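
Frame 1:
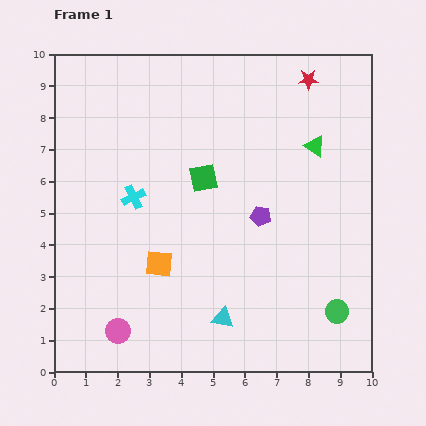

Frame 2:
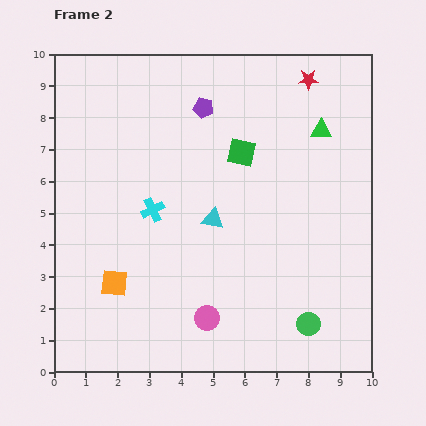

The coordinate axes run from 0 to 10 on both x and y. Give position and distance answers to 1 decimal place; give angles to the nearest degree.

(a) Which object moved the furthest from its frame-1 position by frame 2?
the purple pentagon

(moved 3.8; next 3.1)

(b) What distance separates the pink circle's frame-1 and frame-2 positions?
2.8

The pink circle moved from (2.0, 1.3) to (4.8, 1.7), a distance of √(2.8² + 0.4²) ≈ 2.8.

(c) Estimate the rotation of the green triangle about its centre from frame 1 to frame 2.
30° counter-clockwise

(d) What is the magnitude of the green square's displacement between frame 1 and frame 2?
1.4

The green square moved from (4.7, 6.1) to (5.9, 6.9), a distance of √(1.2² + 0.8²) ≈ 1.4.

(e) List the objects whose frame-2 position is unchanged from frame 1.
the red star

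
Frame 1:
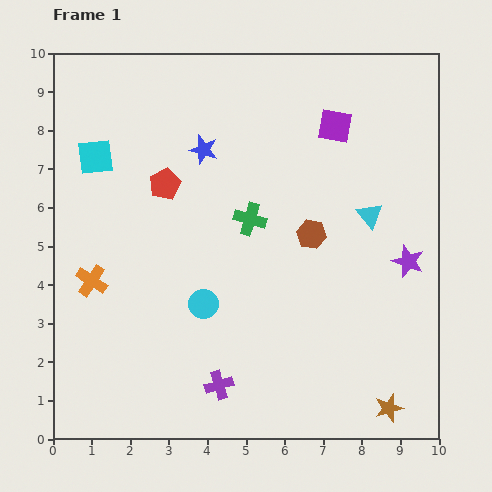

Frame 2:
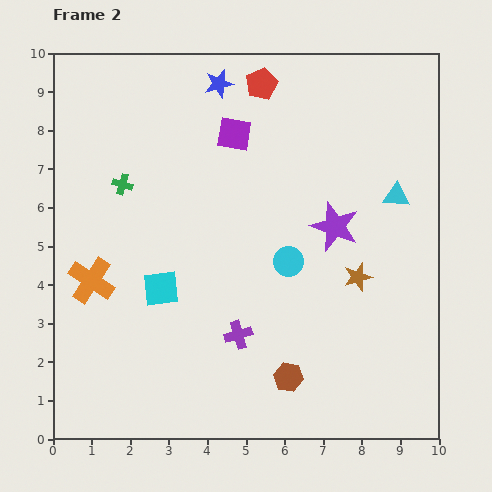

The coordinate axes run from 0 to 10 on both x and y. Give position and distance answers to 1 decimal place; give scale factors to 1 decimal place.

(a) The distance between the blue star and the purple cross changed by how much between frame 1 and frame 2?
+0.4

Distance in frame 1: 6.1. Distance in frame 2: 6.5.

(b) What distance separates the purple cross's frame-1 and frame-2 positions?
1.4

The purple cross moved from (4.3, 1.4) to (4.8, 2.7), a distance of √(0.5² + 1.3²) ≈ 1.4.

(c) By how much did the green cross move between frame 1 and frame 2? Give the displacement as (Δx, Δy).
(-3.3, 0.9)

The green cross was at (5.1, 5.7) in frame 1 and (1.8, 6.6) in frame 2.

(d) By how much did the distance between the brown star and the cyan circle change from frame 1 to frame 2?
-3.7

Distance in frame 1: 5.5. Distance in frame 2: 1.8.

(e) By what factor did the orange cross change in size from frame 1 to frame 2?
1.4×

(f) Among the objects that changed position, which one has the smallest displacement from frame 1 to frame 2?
the cyan triangle

(moved 0.9)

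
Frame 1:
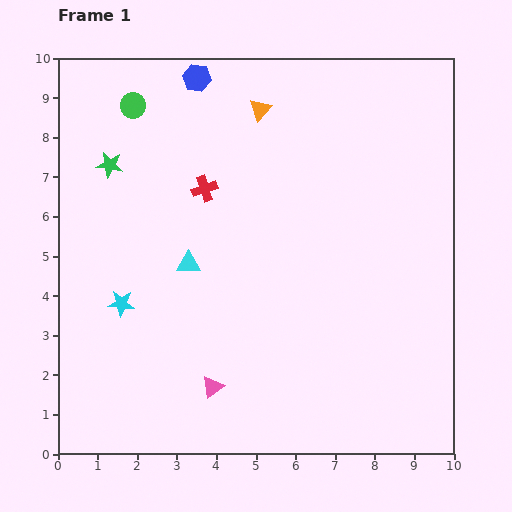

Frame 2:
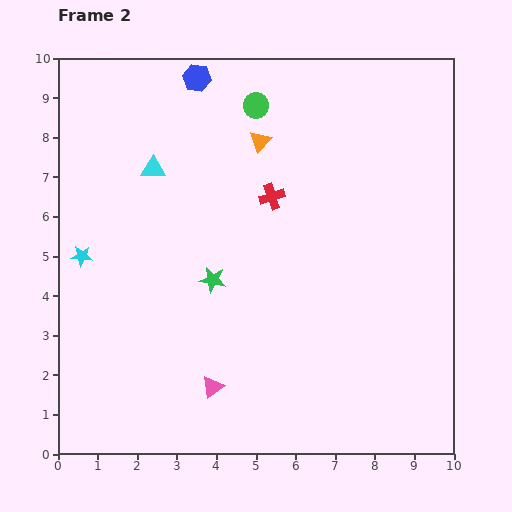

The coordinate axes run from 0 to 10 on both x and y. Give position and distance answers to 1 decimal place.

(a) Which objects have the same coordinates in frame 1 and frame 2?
the pink triangle, the blue hexagon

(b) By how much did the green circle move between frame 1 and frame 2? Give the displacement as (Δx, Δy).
(3.1, 0.0)

The green circle was at (1.9, 8.8) in frame 1 and (5.0, 8.8) in frame 2.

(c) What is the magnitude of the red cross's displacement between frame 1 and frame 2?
1.7

The red cross moved from (3.7, 6.7) to (5.4, 6.5), a distance of √(1.7² + 0.2²) ≈ 1.7.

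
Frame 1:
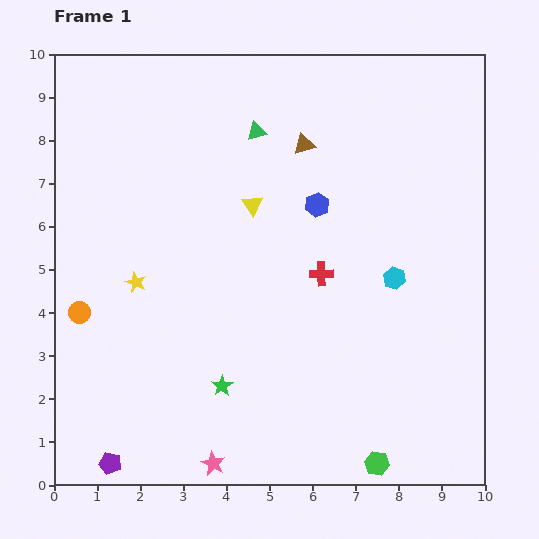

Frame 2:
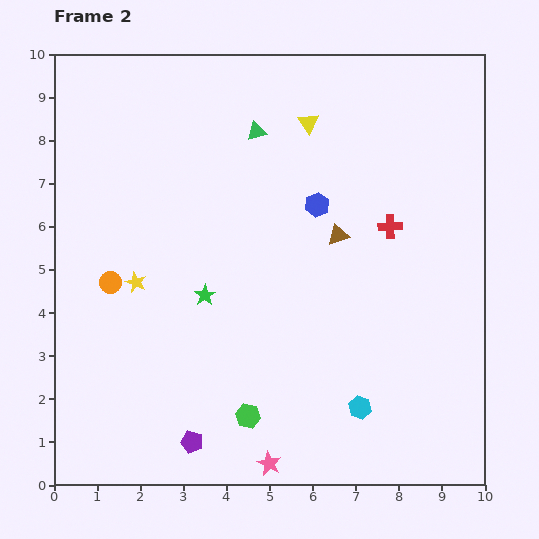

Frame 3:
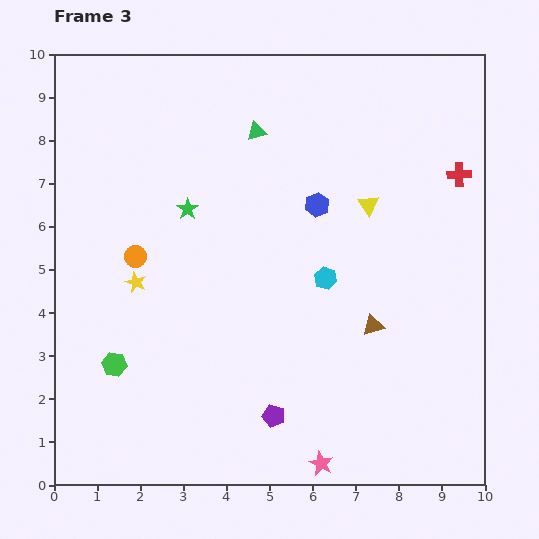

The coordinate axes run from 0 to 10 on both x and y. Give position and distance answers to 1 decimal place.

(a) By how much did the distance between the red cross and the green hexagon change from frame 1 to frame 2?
+0.9

Distance in frame 1: 4.6. Distance in frame 2: 5.5.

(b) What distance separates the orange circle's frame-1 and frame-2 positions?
1.0

The orange circle moved from (0.6, 4.0) to (1.3, 4.7), a distance of √(0.7² + 0.7²) ≈ 1.0.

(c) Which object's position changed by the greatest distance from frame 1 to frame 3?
the green hexagon

(moved 6.5; next 4.5)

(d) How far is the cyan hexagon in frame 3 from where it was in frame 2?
3.1

The cyan hexagon moved from (7.1, 1.8) to (6.3, 4.8), a distance of √(0.8² + 3.0²) ≈ 3.1.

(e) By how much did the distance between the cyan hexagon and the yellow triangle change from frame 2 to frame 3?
-4.7

Distance in frame 2: 6.7. Distance in frame 3: 2.0.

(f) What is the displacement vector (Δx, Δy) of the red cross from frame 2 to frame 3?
(1.6, 1.2)

The red cross was at (7.8, 6.0) in frame 2 and (9.4, 7.2) in frame 3.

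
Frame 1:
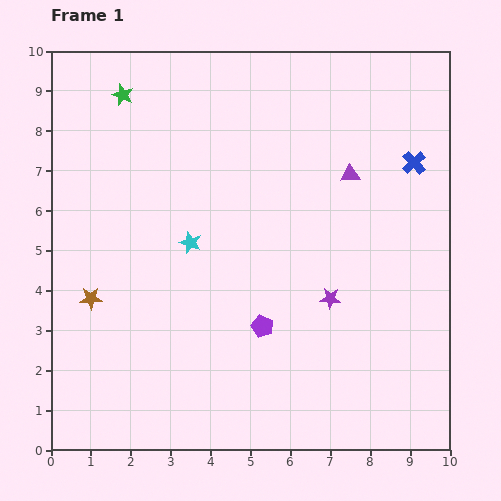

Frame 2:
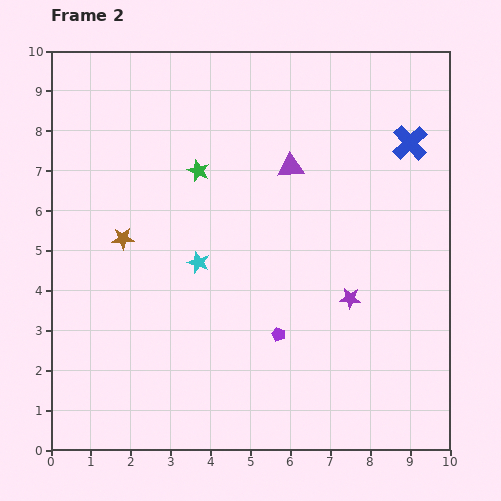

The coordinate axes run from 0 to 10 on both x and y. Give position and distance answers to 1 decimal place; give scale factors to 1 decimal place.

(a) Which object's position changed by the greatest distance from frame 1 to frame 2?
the green star

(moved 2.7; next 1.7)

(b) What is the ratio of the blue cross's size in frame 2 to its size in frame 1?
1.5×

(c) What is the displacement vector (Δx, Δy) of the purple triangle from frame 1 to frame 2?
(-1.5, 0.2)

The purple triangle was at (7.5, 6.9) in frame 1 and (6.0, 7.1) in frame 2.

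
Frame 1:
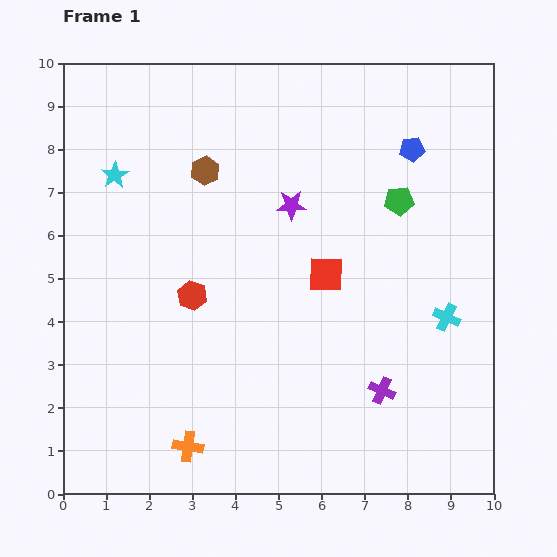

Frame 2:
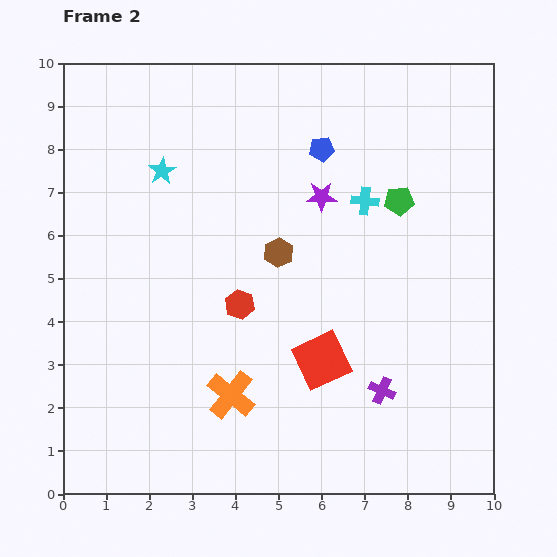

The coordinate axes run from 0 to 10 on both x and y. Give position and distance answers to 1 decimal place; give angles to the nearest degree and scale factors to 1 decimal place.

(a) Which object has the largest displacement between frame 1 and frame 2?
the cyan cross

(moved 3.3; next 2.5)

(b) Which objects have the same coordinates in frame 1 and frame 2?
the purple cross, the green pentagon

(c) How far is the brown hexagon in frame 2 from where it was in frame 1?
2.5

The brown hexagon moved from (3.3, 7.5) to (5.0, 5.6), a distance of √(1.7² + 1.9²) ≈ 2.5.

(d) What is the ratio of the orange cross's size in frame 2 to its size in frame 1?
1.6×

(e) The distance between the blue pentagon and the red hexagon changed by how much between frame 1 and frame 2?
-2.0

Distance in frame 1: 6.1. Distance in frame 2: 4.1.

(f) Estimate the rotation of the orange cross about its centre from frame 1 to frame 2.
30° clockwise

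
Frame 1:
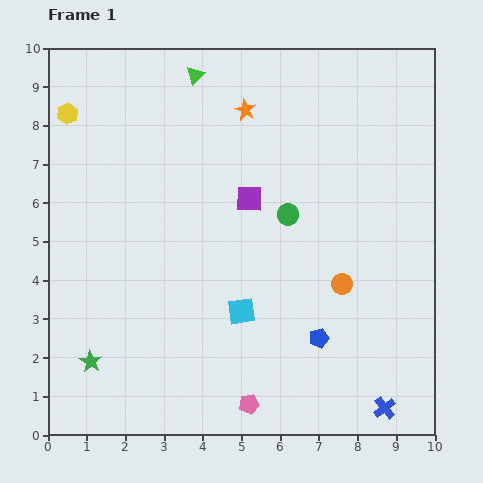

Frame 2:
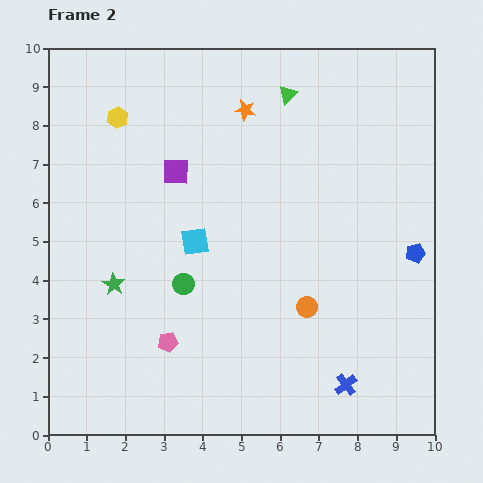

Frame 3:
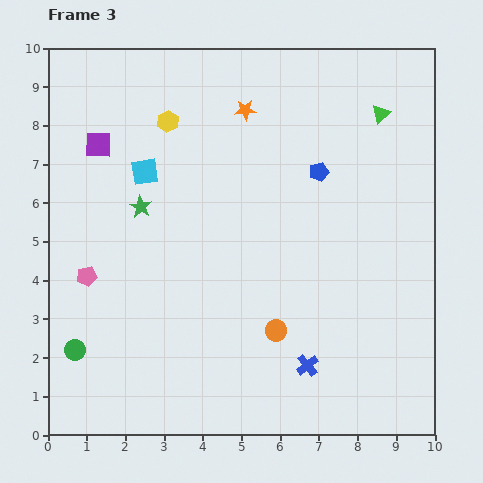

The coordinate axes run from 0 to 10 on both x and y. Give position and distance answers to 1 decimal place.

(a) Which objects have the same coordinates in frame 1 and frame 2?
the orange star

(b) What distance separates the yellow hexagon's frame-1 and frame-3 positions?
2.6

The yellow hexagon moved from (0.5, 8.3) to (3.1, 8.1), a distance of √(2.6² + 0.2²) ≈ 2.6.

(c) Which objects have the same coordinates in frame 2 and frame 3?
the orange star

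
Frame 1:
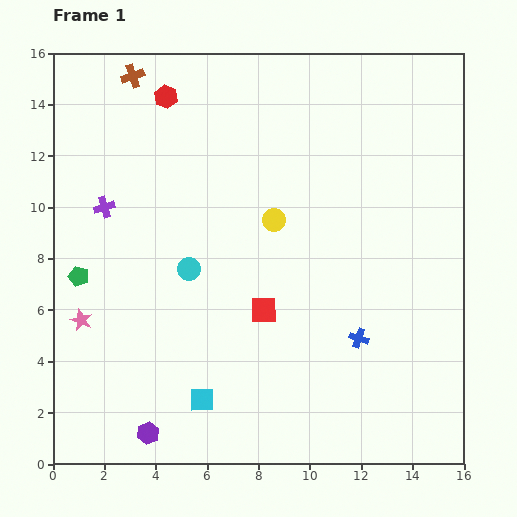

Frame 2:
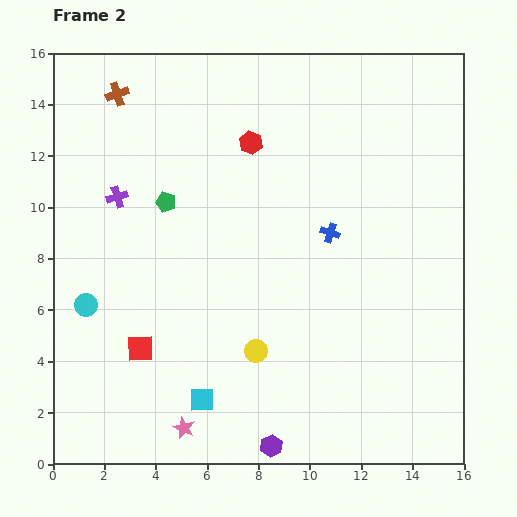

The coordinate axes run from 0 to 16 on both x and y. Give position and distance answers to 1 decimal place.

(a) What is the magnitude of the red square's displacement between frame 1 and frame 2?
5.0

The red square moved from (8.2, 6.0) to (3.4, 4.5), a distance of √(4.8² + 1.5²) ≈ 5.0.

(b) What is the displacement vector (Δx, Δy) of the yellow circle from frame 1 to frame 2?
(-0.7, -5.1)

The yellow circle was at (8.6, 9.5) in frame 1 and (7.9, 4.4) in frame 2.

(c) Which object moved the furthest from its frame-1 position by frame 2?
the pink star

(moved 5.8; next 5.1)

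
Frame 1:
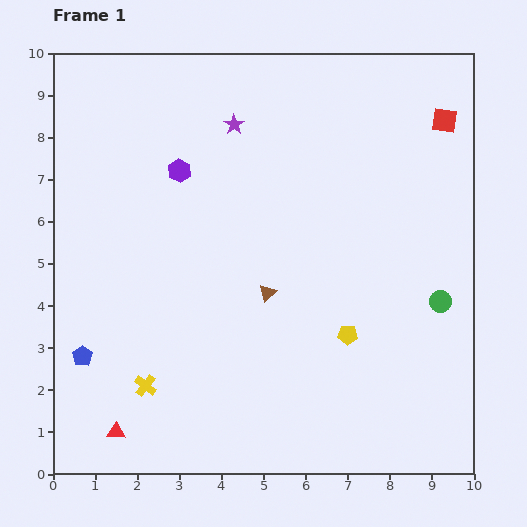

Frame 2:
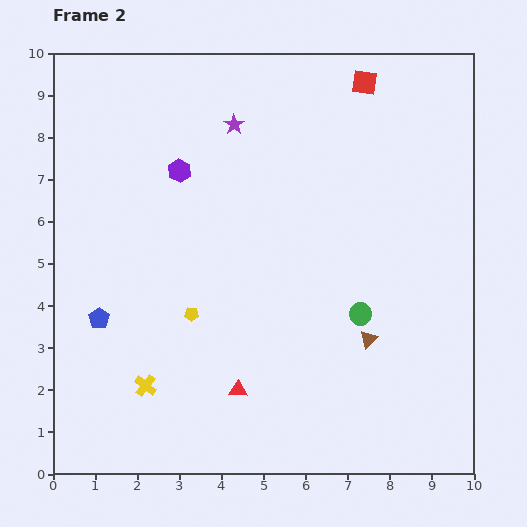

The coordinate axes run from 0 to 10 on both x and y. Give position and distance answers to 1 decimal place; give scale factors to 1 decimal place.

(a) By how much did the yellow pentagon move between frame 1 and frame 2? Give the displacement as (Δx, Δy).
(-3.7, 0.5)

The yellow pentagon was at (7.0, 3.3) in frame 1 and (3.3, 3.8) in frame 2.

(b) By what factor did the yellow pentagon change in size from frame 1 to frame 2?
0.7×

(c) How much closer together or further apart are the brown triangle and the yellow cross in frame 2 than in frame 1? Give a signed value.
+1.8

Distance in frame 1: 3.6. Distance in frame 2: 5.4.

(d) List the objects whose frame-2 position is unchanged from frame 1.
the purple star, the purple hexagon, the yellow cross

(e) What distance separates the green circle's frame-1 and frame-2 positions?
1.9

The green circle moved from (9.2, 4.1) to (7.3, 3.8), a distance of √(1.9² + 0.3²) ≈ 1.9.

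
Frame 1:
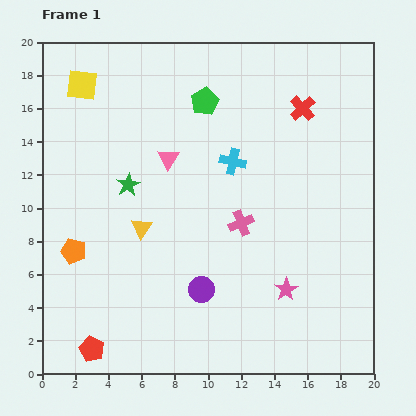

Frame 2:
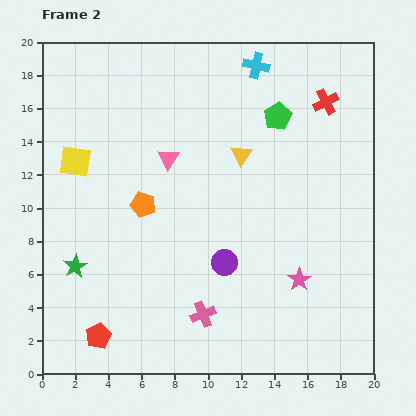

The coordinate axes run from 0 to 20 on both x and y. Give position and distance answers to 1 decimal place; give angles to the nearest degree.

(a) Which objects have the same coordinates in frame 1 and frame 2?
the pink triangle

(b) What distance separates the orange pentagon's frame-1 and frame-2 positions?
5.0

The orange pentagon moved from (1.9, 7.4) to (6.1, 10.2), a distance of √(4.2² + 2.8²) ≈ 5.0.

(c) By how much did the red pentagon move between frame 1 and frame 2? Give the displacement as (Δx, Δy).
(0.4, 0.8)

The red pentagon was at (3.0, 1.5) in frame 1 and (3.4, 2.3) in frame 2.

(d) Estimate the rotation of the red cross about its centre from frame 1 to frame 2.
16° clockwise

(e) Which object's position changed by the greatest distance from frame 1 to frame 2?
the yellow triangle

(moved 7.4; next 6.0)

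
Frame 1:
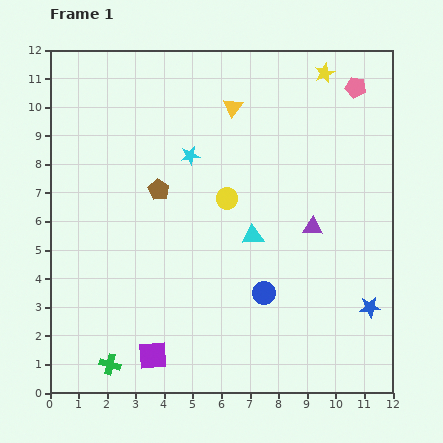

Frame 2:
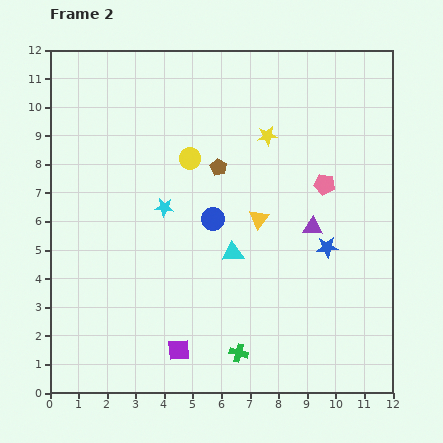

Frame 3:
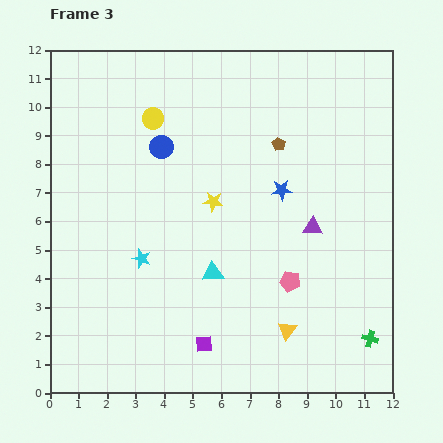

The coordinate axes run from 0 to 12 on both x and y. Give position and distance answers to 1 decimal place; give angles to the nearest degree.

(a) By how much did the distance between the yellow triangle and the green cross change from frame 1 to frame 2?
-5.2

Distance in frame 1: 10.0. Distance in frame 2: 4.8.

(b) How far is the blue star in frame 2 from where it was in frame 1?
2.6

The blue star moved from (11.2, 3.0) to (9.7, 5.1), a distance of √(1.5² + 2.1²) ≈ 2.6.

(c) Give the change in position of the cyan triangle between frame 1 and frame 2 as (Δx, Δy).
(-0.7, -0.6)

The cyan triangle was at (7.1, 5.5) in frame 1 and (6.4, 4.9) in frame 2.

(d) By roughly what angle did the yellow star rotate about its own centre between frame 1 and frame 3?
30° clockwise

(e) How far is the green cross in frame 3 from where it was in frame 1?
9.1

The green cross moved from (2.1, 1.0) to (11.2, 1.9), a distance of √(9.1² + 0.9²) ≈ 9.1.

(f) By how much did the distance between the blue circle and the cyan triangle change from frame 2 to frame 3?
+3.4

Distance in frame 2: 1.4. Distance in frame 3: 4.8.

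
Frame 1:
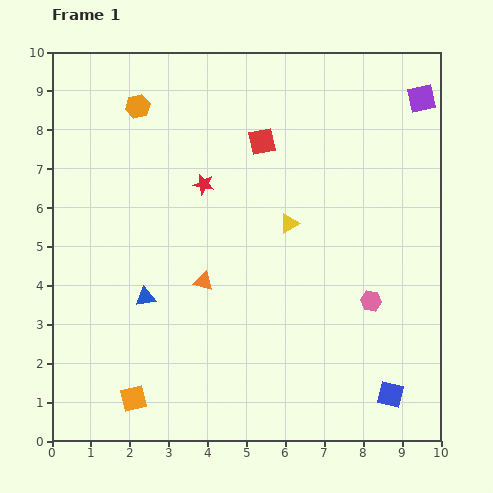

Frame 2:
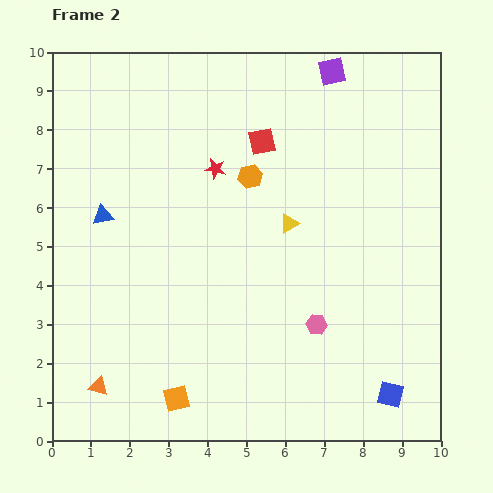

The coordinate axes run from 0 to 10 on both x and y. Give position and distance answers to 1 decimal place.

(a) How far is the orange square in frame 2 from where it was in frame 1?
1.1

The orange square moved from (2.1, 1.1) to (3.2, 1.1), a distance of √(1.1² + 0.0²) ≈ 1.1.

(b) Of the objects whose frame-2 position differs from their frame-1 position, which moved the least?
the red star

(moved 0.5)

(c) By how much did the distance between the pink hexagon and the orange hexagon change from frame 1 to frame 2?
-3.6

Distance in frame 1: 7.8. Distance in frame 2: 4.2.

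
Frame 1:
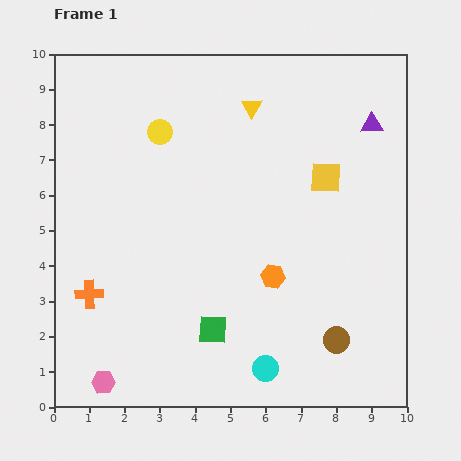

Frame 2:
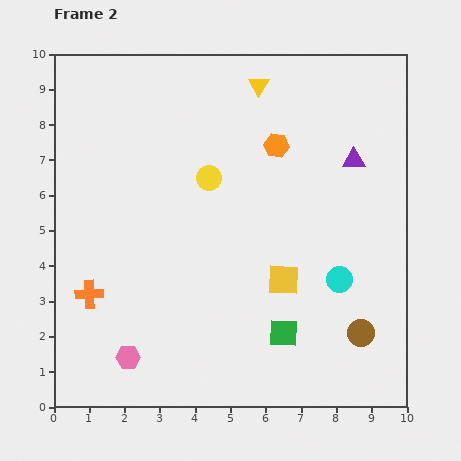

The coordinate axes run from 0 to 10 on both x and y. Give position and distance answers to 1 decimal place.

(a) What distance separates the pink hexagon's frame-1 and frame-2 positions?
1.0

The pink hexagon moved from (1.4, 0.7) to (2.1, 1.4), a distance of √(0.7² + 0.7²) ≈ 1.0.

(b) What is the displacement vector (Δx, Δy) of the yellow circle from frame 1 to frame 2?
(1.4, -1.3)

The yellow circle was at (3.0, 7.8) in frame 1 and (4.4, 6.5) in frame 2.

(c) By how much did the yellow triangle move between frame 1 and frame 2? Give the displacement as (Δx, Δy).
(0.2, 0.6)

The yellow triangle was at (5.6, 8.5) in frame 1 and (5.8, 9.1) in frame 2.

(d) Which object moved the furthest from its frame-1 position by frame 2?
the orange hexagon

(moved 3.7; next 3.3)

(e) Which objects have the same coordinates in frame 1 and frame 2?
the orange cross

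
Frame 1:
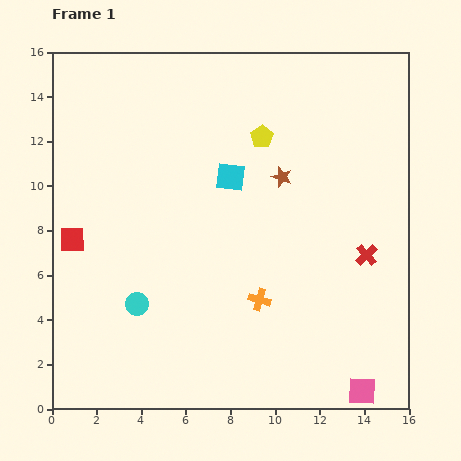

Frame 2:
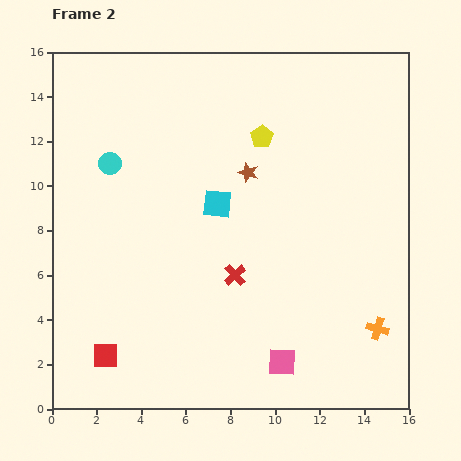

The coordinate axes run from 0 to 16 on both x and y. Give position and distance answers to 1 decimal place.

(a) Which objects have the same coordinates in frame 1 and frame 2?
the yellow pentagon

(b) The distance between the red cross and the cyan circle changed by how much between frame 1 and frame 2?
-3.0

Distance in frame 1: 10.5. Distance in frame 2: 7.5.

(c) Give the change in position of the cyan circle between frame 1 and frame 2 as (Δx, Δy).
(-1.2, 6.3)

The cyan circle was at (3.8, 4.7) in frame 1 and (2.6, 11.0) in frame 2.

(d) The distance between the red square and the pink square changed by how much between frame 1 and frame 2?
-6.8

Distance in frame 1: 14.7. Distance in frame 2: 7.9.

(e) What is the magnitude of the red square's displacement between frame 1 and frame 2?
5.4

The red square moved from (0.9, 7.6) to (2.4, 2.4), a distance of √(1.5² + 5.2²) ≈ 5.4.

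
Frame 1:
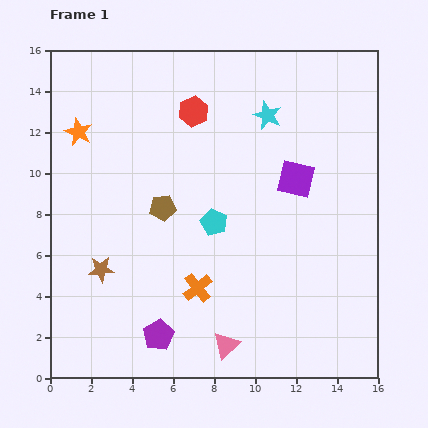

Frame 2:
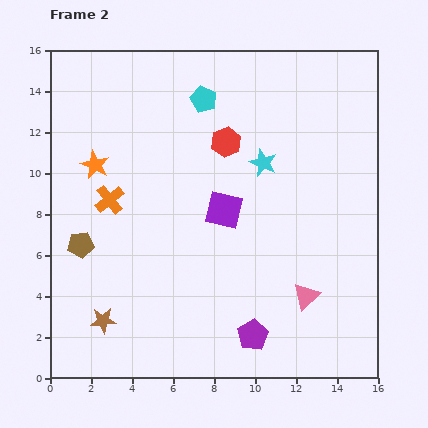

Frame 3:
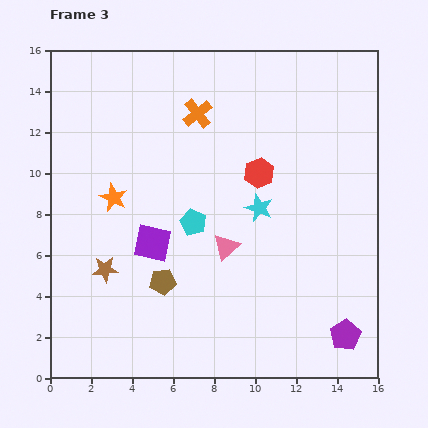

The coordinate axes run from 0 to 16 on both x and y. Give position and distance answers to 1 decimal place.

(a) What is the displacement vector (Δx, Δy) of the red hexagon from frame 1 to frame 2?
(1.6, -1.5)

The red hexagon was at (7.0, 13.0) in frame 1 and (8.6, 11.5) in frame 2.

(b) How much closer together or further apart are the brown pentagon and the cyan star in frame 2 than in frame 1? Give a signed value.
+3.0

Distance in frame 1: 6.8. Distance in frame 2: 9.8.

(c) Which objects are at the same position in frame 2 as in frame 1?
none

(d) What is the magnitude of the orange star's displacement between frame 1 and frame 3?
3.6

The orange star moved from (1.4, 12.0) to (3.1, 8.8), a distance of √(1.7² + 3.2²) ≈ 3.6.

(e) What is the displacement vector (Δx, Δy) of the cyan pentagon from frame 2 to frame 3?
(-0.5, -6.0)

The cyan pentagon was at (7.5, 13.6) in frame 2 and (7.0, 7.6) in frame 3.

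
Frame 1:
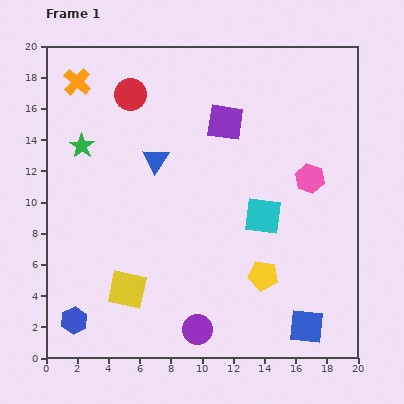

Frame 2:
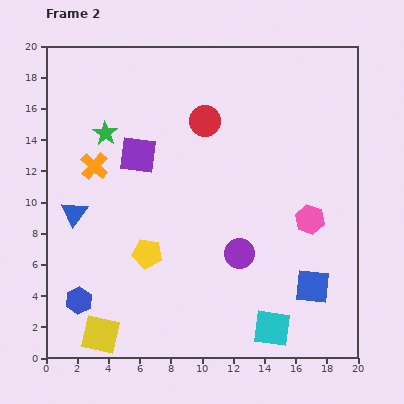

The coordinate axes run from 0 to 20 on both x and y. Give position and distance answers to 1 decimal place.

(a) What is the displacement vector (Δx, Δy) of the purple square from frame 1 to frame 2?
(-5.6, -2.1)

The purple square was at (11.5, 15.1) in frame 1 and (5.9, 13.0) in frame 2.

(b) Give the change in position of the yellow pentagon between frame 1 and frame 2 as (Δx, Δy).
(-7.4, 1.4)

The yellow pentagon was at (13.9, 5.3) in frame 1 and (6.5, 6.7) in frame 2.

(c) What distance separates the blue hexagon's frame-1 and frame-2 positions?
1.3

The blue hexagon moved from (1.8, 2.4) to (2.1, 3.7), a distance of √(0.3² + 1.3²) ≈ 1.3.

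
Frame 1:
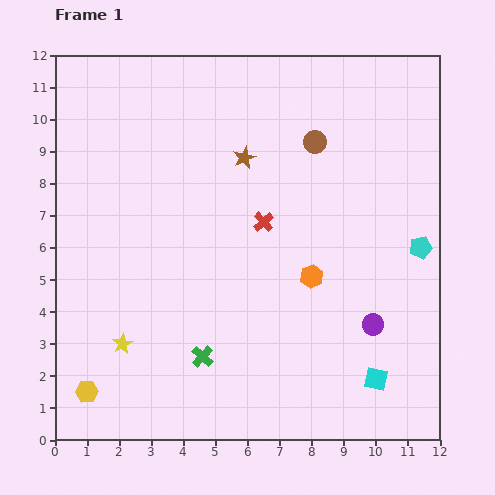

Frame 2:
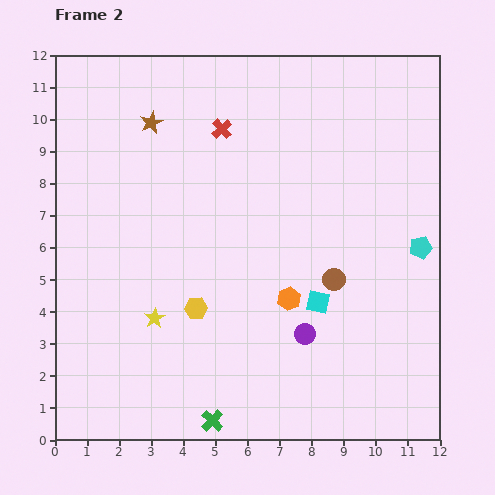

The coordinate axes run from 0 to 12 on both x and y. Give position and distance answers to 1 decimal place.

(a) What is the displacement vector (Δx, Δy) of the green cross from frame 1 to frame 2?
(0.3, -2.0)

The green cross was at (4.6, 2.6) in frame 1 and (4.9, 0.6) in frame 2.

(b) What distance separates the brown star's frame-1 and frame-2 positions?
3.1

The brown star moved from (5.9, 8.8) to (3.0, 9.9), a distance of √(2.9² + 1.1²) ≈ 3.1.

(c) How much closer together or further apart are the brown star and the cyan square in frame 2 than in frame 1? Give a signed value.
-0.4

Distance in frame 1: 8.0. Distance in frame 2: 7.6.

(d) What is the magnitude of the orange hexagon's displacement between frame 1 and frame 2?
1.0

The orange hexagon moved from (8.0, 5.1) to (7.3, 4.4), a distance of √(0.7² + 0.7²) ≈ 1.0.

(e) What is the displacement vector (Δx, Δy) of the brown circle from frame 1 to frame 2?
(0.6, -4.3)

The brown circle was at (8.1, 9.3) in frame 1 and (8.7, 5.0) in frame 2.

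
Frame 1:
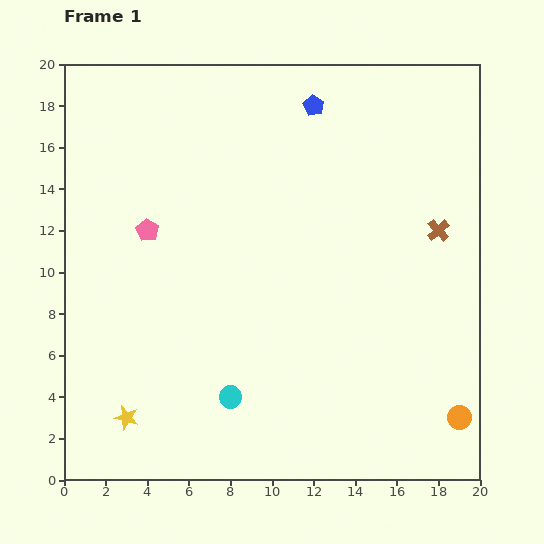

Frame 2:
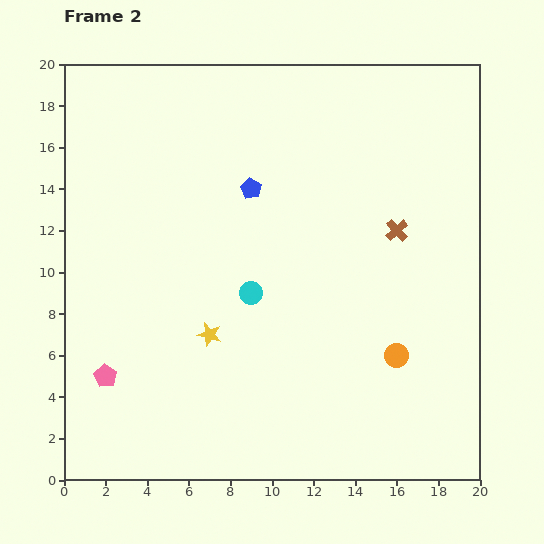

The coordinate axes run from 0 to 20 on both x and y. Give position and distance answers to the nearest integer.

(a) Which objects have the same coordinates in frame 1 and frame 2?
none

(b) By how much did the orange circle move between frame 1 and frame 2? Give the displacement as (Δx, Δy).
(-3, 3)

The orange circle was at (19, 3) in frame 1 and (16, 6) in frame 2.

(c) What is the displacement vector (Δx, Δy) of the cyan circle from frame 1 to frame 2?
(1, 5)

The cyan circle was at (8, 4) in frame 1 and (9, 9) in frame 2.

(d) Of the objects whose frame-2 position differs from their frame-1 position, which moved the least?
the brown cross

(moved 2)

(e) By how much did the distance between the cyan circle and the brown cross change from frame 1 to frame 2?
-5

Distance in frame 1: 13. Distance in frame 2: 8.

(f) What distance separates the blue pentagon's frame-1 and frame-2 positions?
5

The blue pentagon moved from (12, 18) to (9, 14), a distance of √(3² + 4²) ≈ 5.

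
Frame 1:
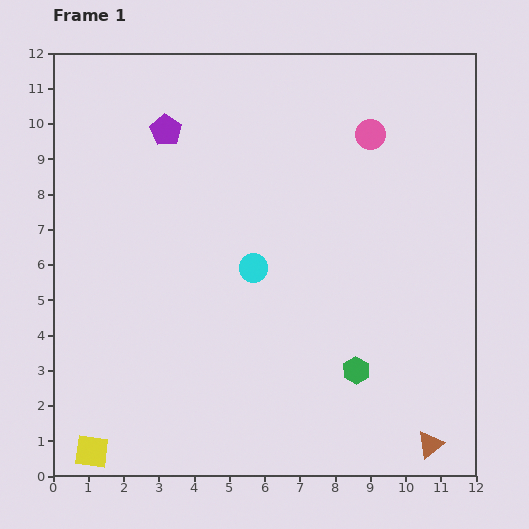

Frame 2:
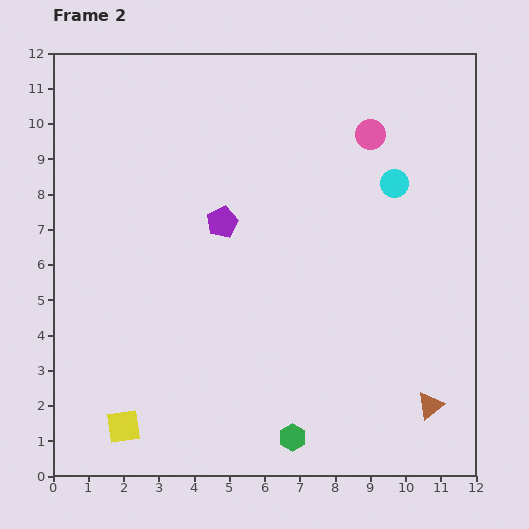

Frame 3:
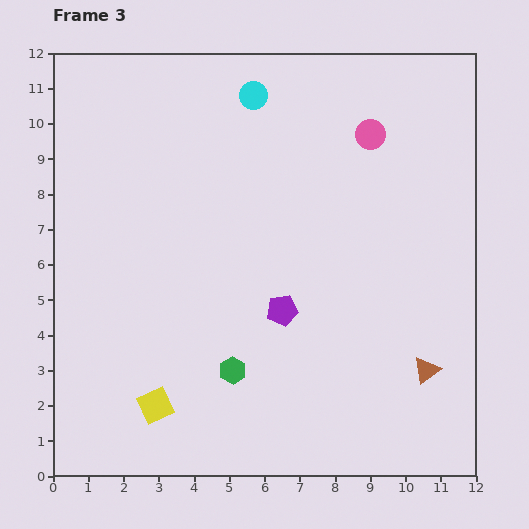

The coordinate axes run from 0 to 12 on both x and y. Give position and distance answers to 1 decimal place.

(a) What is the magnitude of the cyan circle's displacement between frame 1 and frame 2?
4.7

The cyan circle moved from (5.7, 5.9) to (9.7, 8.3), a distance of √(4.0² + 2.4²) ≈ 4.7.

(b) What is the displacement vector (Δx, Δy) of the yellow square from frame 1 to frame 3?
(1.8, 1.3)

The yellow square was at (1.1, 0.7) in frame 1 and (2.9, 2.0) in frame 3.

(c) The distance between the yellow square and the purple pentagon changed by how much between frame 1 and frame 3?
-4.8

Distance in frame 1: 9.3. Distance in frame 3: 4.5.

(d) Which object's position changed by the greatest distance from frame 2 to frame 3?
the cyan circle

(moved 4.7; next 3.0)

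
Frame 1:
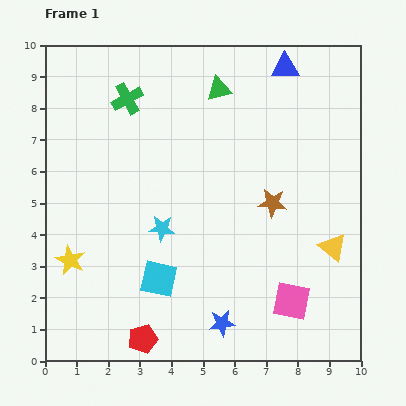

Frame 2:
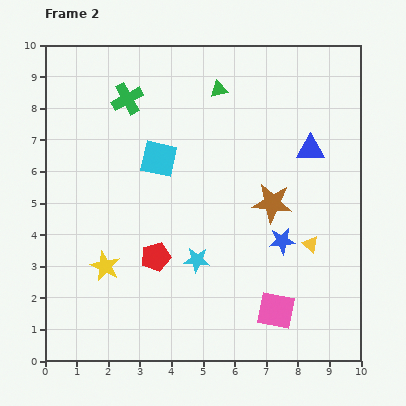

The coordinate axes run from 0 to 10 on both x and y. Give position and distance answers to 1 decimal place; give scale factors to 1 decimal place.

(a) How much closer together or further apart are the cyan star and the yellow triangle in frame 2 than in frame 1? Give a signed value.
-1.8

Distance in frame 1: 5.4. Distance in frame 2: 3.6.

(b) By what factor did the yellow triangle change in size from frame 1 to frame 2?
0.6×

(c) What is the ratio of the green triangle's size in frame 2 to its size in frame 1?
0.7×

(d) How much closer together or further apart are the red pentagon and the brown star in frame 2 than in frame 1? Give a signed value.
-1.8

Distance in frame 1: 5.9. Distance in frame 2: 4.1.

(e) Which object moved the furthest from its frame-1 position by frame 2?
the cyan square

(moved 3.8; next 3.2)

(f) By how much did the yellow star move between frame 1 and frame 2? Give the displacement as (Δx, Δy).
(1.1, -0.2)

The yellow star was at (0.8, 3.2) in frame 1 and (1.9, 3.0) in frame 2.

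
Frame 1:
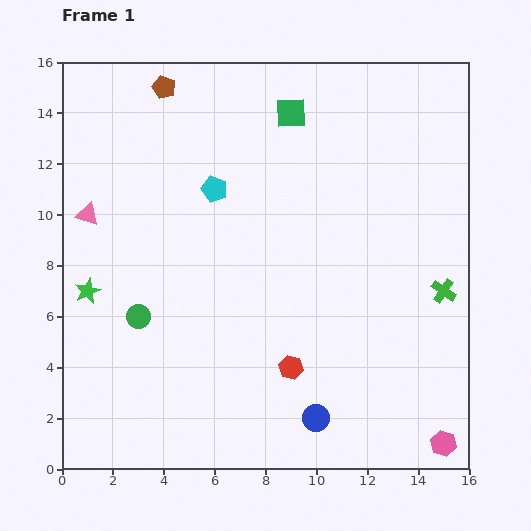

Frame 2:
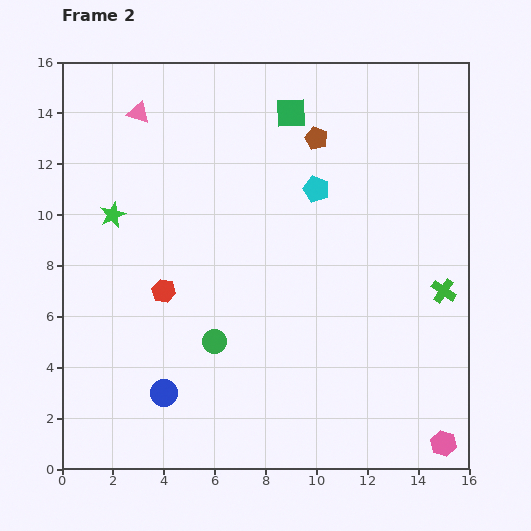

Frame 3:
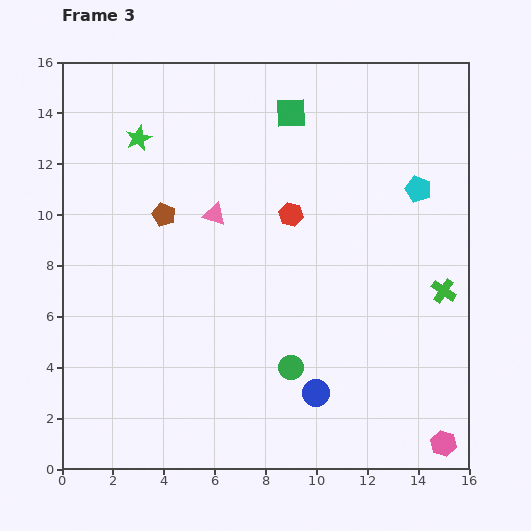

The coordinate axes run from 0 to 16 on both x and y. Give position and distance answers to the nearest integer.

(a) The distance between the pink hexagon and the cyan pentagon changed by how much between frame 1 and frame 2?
-2

Distance in frame 1: 13. Distance in frame 2: 11.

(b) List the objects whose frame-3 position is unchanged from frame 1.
the green cross, the green square, the pink hexagon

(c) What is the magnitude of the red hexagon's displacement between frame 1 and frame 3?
6

The red hexagon moved from (9, 4) to (9, 10), a distance of √(0² + 6²) ≈ 6.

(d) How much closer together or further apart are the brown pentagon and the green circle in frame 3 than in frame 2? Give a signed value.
-1

Distance in frame 2: 9. Distance in frame 3: 8.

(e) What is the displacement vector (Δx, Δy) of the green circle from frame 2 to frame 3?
(3, -1)

The green circle was at (6, 5) in frame 2 and (9, 4) in frame 3.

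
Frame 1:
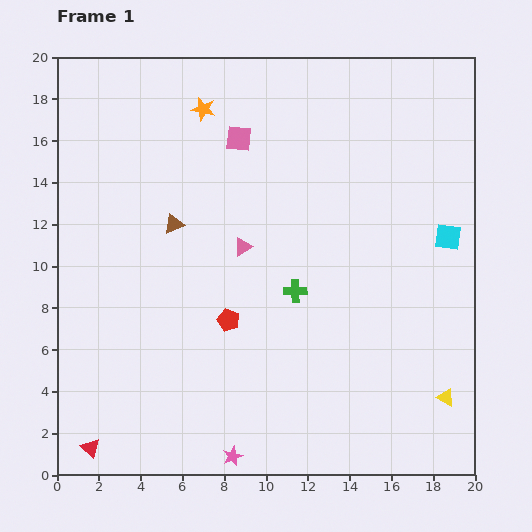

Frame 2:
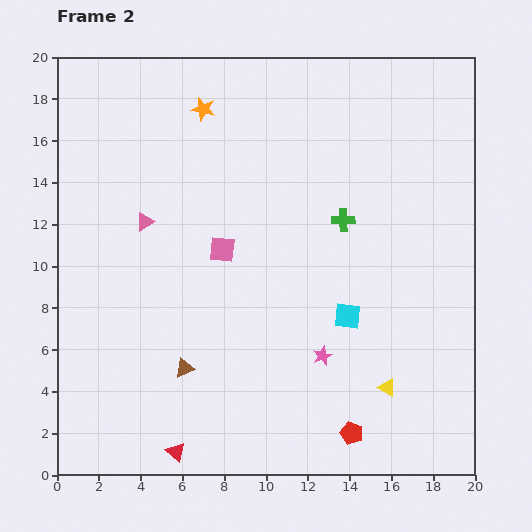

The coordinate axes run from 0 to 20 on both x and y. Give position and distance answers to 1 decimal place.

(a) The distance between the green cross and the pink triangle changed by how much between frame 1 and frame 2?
+6.2

Distance in frame 1: 3.3. Distance in frame 2: 9.5.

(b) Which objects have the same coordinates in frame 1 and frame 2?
the orange star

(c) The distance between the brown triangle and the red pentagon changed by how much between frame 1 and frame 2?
+3.3

Distance in frame 1: 5.3. Distance in frame 2: 8.6.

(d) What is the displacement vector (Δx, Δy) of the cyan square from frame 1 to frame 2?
(-4.8, -3.8)

The cyan square was at (18.7, 11.4) in frame 1 and (13.9, 7.6) in frame 2.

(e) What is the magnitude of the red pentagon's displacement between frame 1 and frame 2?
8.0

The red pentagon moved from (8.2, 7.4) to (14.1, 2.0), a distance of √(5.9² + 5.4²) ≈ 8.0.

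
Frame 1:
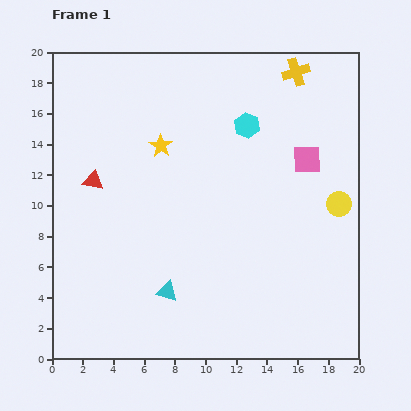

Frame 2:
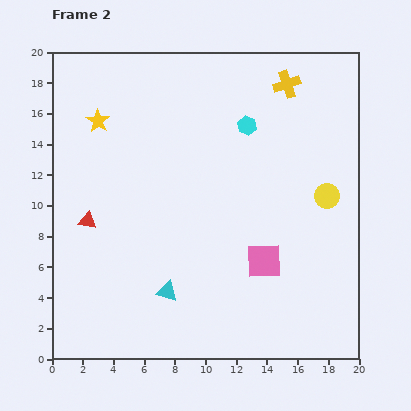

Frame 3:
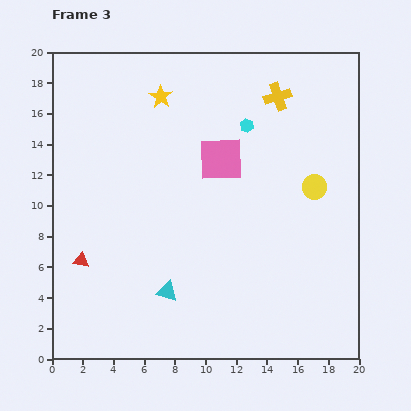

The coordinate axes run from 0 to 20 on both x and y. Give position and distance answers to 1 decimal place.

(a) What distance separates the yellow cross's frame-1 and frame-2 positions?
1.0

The yellow cross moved from (15.9, 18.7) to (15.3, 17.9), a distance of √(0.6² + 0.8²) ≈ 1.0.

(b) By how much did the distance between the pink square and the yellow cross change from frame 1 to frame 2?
+5.9

Distance in frame 1: 5.7. Distance in frame 2: 11.6.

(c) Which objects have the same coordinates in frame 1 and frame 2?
the cyan hexagon, the cyan triangle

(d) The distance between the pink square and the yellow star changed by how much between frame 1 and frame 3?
-3.8

Distance in frame 1: 9.5. Distance in frame 3: 5.7.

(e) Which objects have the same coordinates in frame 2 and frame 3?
the cyan hexagon, the cyan triangle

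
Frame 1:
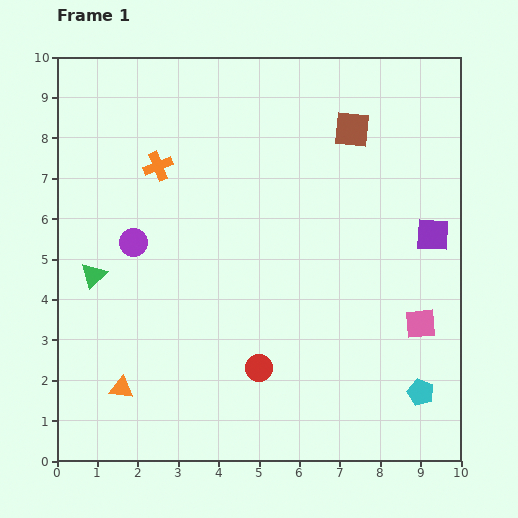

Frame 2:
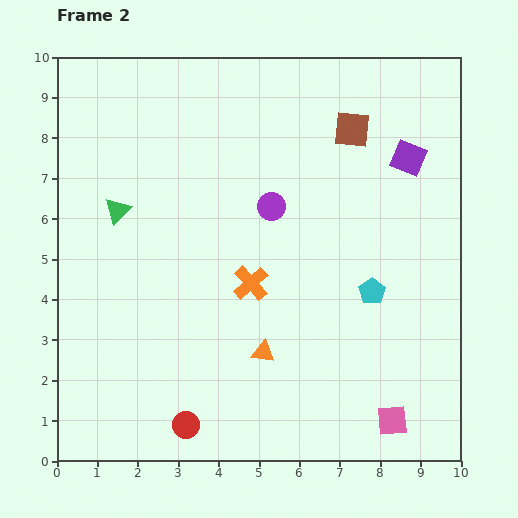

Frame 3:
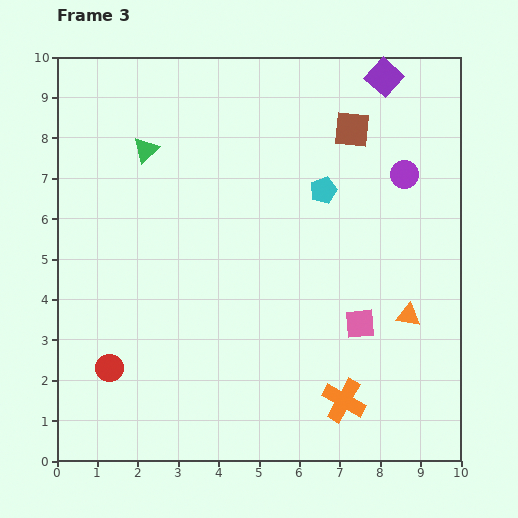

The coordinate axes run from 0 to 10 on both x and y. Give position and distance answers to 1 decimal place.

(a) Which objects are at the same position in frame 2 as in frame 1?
the brown square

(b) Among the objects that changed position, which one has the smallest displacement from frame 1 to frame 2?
the green triangle

(moved 1.7)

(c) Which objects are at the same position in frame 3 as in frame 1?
the brown square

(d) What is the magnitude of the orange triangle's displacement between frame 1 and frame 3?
7.3

The orange triangle moved from (1.6, 1.8) to (8.7, 3.6), a distance of √(7.1² + 1.8²) ≈ 7.3.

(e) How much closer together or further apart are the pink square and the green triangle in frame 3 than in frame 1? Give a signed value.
-1.4

Distance in frame 1: 8.2. Distance in frame 3: 6.8.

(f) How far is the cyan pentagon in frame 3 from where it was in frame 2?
2.8

The cyan pentagon moved from (7.8, 4.2) to (6.6, 6.7), a distance of √(1.2² + 2.5²) ≈ 2.8.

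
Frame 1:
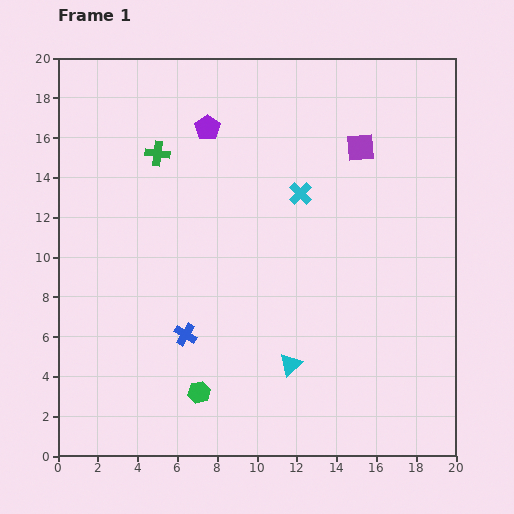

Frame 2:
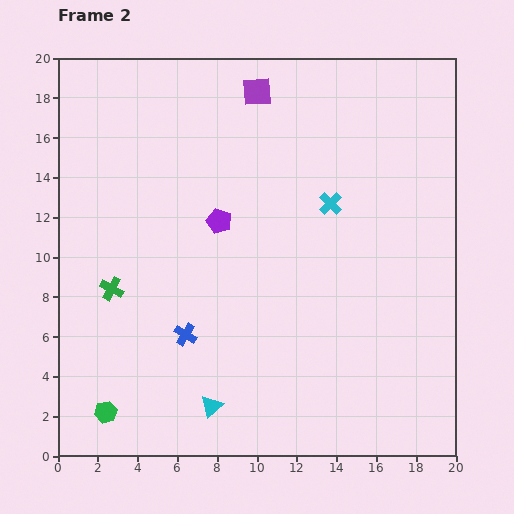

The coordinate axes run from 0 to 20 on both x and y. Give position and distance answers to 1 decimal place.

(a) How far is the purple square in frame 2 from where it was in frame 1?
5.9

The purple square moved from (15.2, 15.5) to (10.0, 18.3), a distance of √(5.2² + 2.8²) ≈ 5.9.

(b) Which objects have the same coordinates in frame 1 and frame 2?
the blue cross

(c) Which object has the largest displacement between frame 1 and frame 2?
the green cross

(moved 7.2; next 5.9)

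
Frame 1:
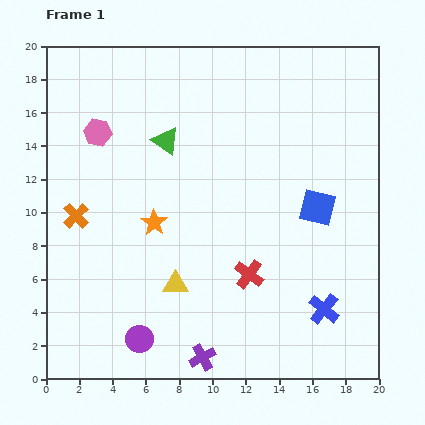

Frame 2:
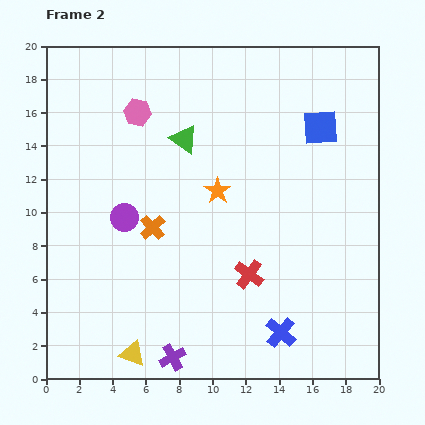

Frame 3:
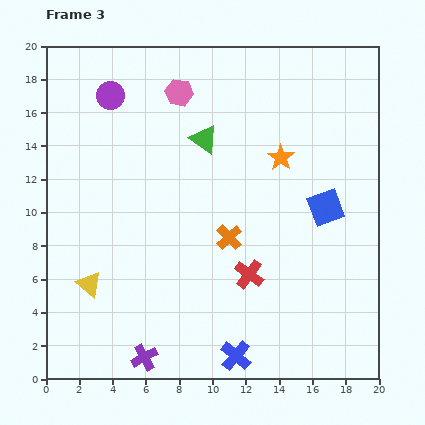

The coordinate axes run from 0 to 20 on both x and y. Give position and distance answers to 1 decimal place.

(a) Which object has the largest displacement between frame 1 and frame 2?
the purple circle

(moved 7.4; next 4.9)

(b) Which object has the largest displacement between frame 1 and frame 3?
the purple circle

(moved 14.7; next 9.3)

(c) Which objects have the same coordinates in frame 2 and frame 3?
the red cross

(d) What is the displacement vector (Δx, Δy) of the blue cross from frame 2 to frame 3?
(-2.7, -1.4)

The blue cross was at (14.1, 2.8) in frame 2 and (11.4, 1.4) in frame 3.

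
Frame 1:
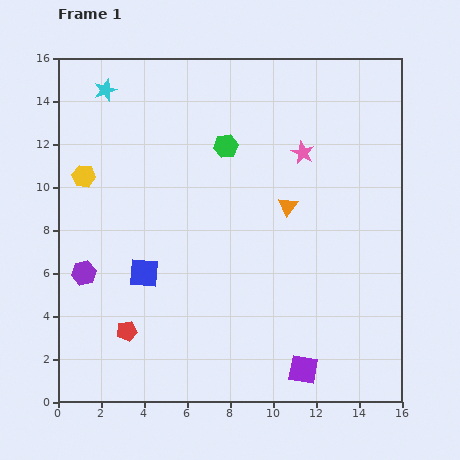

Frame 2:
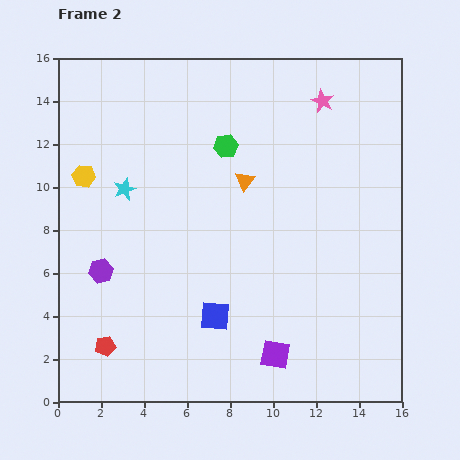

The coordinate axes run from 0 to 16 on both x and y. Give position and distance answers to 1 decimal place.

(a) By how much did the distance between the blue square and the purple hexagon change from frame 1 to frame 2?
+2.9

Distance in frame 1: 2.8. Distance in frame 2: 5.7.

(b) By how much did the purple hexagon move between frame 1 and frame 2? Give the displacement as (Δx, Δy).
(0.8, 0.1)

The purple hexagon was at (1.2, 6.0) in frame 1 and (2.0, 6.1) in frame 2.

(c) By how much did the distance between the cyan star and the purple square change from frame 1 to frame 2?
-5.5

Distance in frame 1: 15.9. Distance in frame 2: 10.4.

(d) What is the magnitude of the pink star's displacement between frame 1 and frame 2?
2.6

The pink star moved from (11.4, 11.6) to (12.3, 14.0), a distance of √(0.9² + 2.4²) ≈ 2.6.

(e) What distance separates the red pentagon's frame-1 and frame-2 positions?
1.2

The red pentagon moved from (3.2, 3.3) to (2.2, 2.6), a distance of √(1.0² + 0.7²) ≈ 1.2.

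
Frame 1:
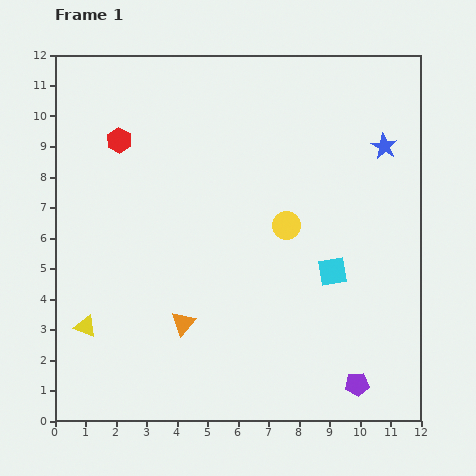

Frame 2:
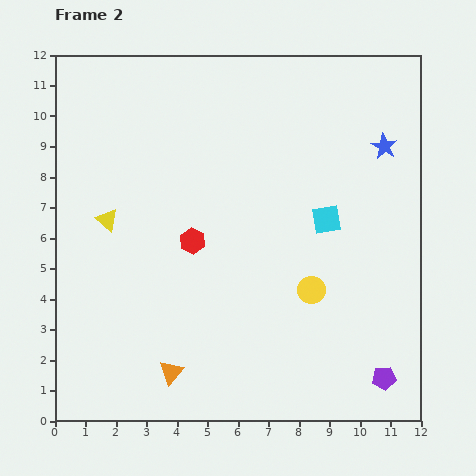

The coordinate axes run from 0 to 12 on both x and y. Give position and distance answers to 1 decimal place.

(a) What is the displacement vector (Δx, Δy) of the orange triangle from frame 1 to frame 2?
(-0.4, -1.6)

The orange triangle was at (4.2, 3.2) in frame 1 and (3.8, 1.6) in frame 2.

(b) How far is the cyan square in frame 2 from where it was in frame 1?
1.7

The cyan square moved from (9.1, 4.9) to (8.9, 6.6), a distance of √(0.2² + 1.7²) ≈ 1.7.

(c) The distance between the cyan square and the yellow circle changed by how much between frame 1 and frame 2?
+0.3

Distance in frame 1: 2.1. Distance in frame 2: 2.4.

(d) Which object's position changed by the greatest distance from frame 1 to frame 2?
the red hexagon

(moved 4.1; next 3.6)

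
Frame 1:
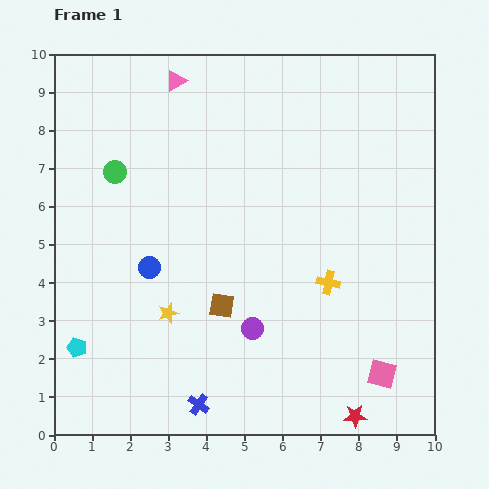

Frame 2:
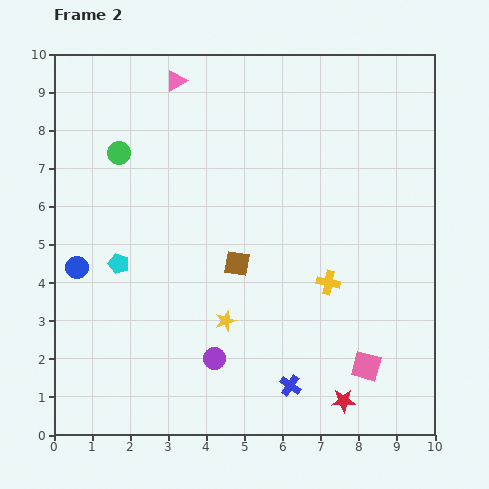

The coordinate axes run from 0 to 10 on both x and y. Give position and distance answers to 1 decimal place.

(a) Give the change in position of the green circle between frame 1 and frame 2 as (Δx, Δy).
(0.1, 0.5)

The green circle was at (1.6, 6.9) in frame 1 and (1.7, 7.4) in frame 2.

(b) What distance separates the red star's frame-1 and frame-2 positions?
0.5

The red star moved from (7.9, 0.5) to (7.6, 0.9), a distance of √(0.3² + 0.4²) ≈ 0.5.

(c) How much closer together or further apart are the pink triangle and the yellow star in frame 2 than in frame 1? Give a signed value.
+0.3

Distance in frame 1: 6.1. Distance in frame 2: 6.4.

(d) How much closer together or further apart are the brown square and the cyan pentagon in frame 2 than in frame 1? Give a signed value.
-0.9

Distance in frame 1: 4.0. Distance in frame 2: 3.1.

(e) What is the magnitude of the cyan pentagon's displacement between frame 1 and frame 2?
2.5

The cyan pentagon moved from (0.6, 2.3) to (1.7, 4.5), a distance of √(1.1² + 2.2²) ≈ 2.5.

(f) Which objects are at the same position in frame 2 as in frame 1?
the yellow cross, the pink triangle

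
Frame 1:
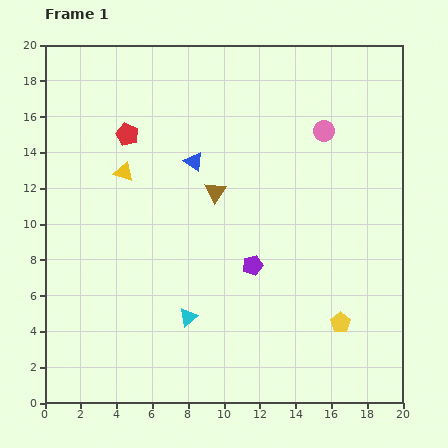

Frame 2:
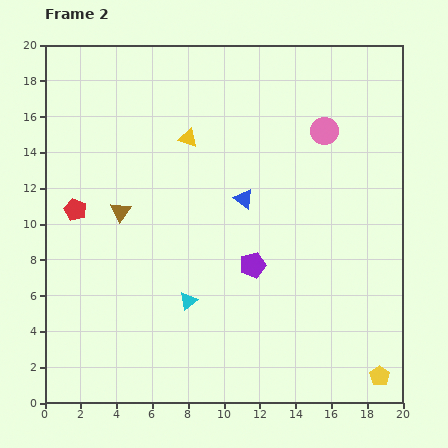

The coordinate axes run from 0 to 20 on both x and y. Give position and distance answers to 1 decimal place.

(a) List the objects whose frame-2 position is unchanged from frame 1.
the pink circle, the purple pentagon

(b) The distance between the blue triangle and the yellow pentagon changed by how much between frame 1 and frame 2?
+0.3

Distance in frame 1: 12.2. Distance in frame 2: 12.5.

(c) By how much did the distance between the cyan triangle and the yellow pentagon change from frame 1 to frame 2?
+3.0

Distance in frame 1: 8.5. Distance in frame 2: 11.5.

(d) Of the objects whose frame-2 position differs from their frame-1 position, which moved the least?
the cyan triangle

(moved 0.9)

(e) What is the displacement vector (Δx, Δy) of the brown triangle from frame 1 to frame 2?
(-5.3, -1.1)

The brown triangle was at (9.5, 11.8) in frame 1 and (4.2, 10.7) in frame 2.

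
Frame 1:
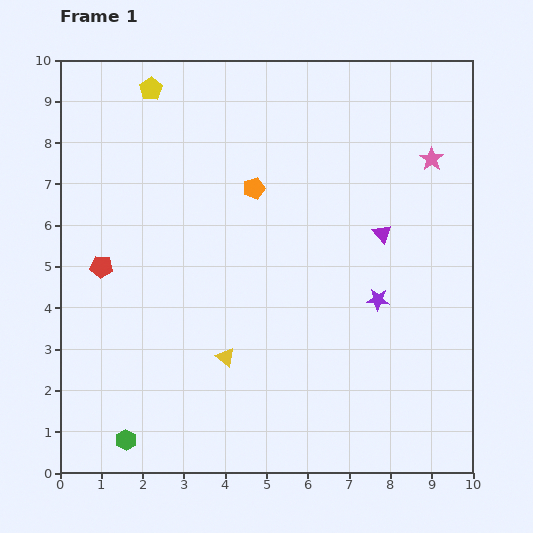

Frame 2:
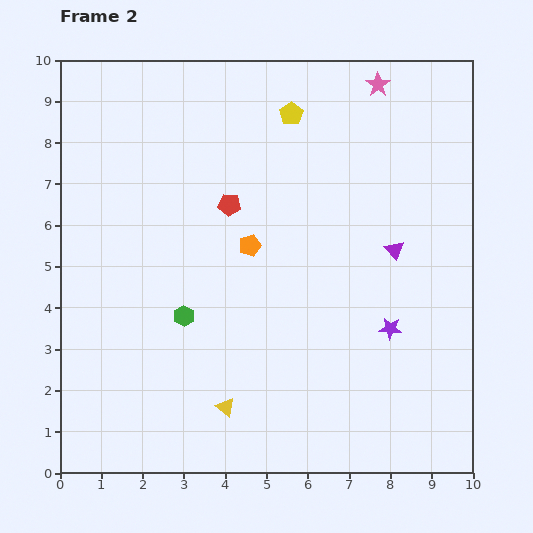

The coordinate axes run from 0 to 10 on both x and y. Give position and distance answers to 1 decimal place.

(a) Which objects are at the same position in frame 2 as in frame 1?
none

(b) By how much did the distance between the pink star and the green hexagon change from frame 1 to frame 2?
-2.7

Distance in frame 1: 10.0. Distance in frame 2: 7.3.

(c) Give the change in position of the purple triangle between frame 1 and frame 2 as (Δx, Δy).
(0.3, -0.4)

The purple triangle was at (7.8, 5.8) in frame 1 and (8.1, 5.4) in frame 2.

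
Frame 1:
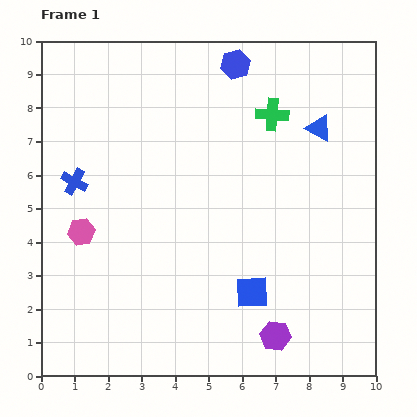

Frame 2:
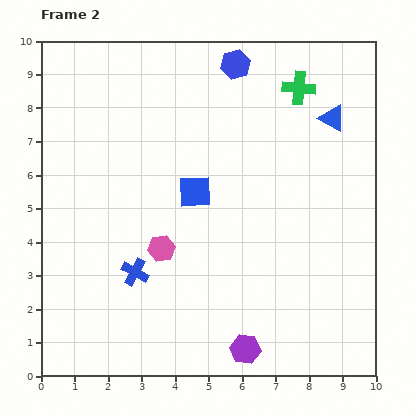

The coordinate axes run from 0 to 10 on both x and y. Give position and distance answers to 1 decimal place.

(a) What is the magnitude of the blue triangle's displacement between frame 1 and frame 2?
0.5

The blue triangle moved from (8.3, 7.4) to (8.7, 7.7), a distance of √(0.4² + 0.3²) ≈ 0.5.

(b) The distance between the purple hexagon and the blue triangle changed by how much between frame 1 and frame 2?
+1.1

Distance in frame 1: 6.3. Distance in frame 2: 7.4.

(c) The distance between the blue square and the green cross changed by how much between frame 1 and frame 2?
-0.9

Distance in frame 1: 5.3. Distance in frame 2: 4.4.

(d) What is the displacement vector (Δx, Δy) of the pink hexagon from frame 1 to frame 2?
(2.4, -0.5)

The pink hexagon was at (1.2, 4.3) in frame 1 and (3.6, 3.8) in frame 2.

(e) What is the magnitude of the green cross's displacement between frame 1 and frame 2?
1.1

The green cross moved from (6.9, 7.8) to (7.7, 8.6), a distance of √(0.8² + 0.8²) ≈ 1.1.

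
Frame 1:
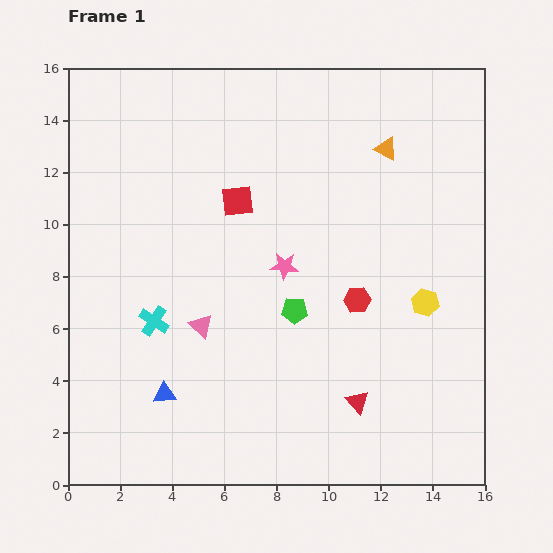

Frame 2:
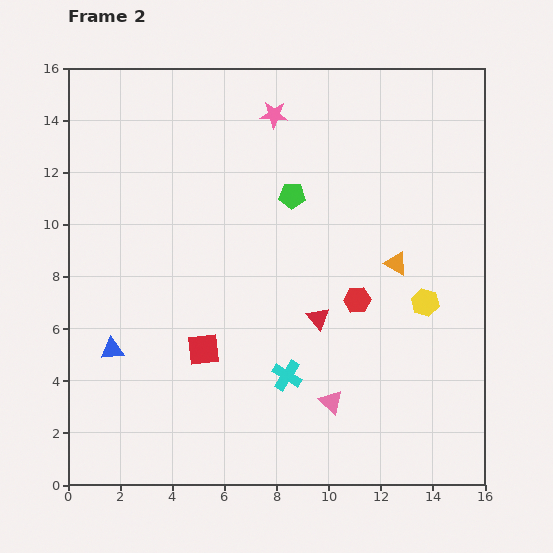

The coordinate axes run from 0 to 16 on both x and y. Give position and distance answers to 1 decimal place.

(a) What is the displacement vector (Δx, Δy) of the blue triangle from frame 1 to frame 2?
(-2.0, 1.7)

The blue triangle was at (3.7, 3.5) in frame 1 and (1.7, 5.2) in frame 2.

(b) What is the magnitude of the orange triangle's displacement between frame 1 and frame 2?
4.4

The orange triangle moved from (12.2, 12.9) to (12.6, 8.5), a distance of √(0.4² + 4.4²) ≈ 4.4.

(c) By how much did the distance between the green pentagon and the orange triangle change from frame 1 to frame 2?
-2.3

Distance in frame 1: 7.1. Distance in frame 2: 4.8.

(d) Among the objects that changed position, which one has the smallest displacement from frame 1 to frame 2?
the blue triangle

(moved 2.6)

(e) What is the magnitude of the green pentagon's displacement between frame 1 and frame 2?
4.4

The green pentagon moved from (8.7, 6.7) to (8.6, 11.1), a distance of √(0.1² + 4.4²) ≈ 4.4.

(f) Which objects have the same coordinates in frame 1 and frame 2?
the yellow hexagon, the red hexagon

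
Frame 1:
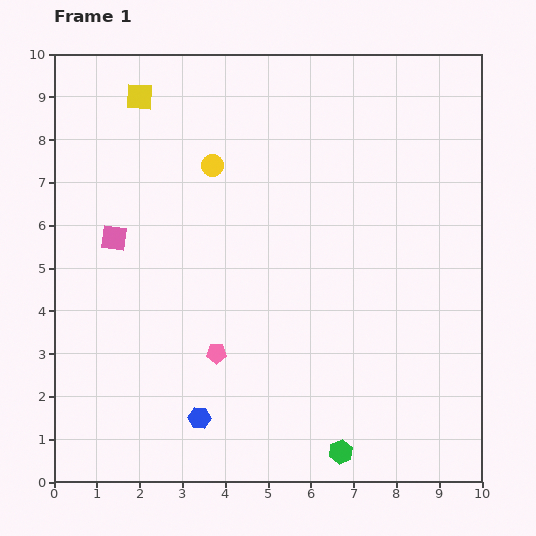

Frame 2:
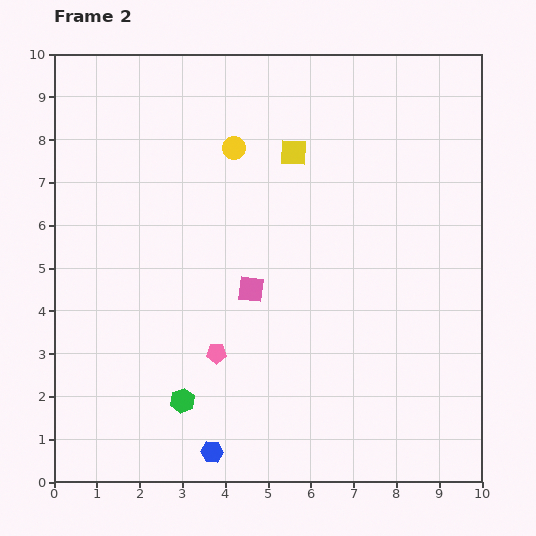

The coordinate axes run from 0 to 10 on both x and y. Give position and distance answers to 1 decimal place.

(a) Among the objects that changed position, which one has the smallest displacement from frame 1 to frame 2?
the yellow circle

(moved 0.6)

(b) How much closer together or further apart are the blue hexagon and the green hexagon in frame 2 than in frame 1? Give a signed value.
-2.0

Distance in frame 1: 3.4. Distance in frame 2: 1.4.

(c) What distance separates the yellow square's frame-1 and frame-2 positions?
3.8

The yellow square moved from (2.0, 9.0) to (5.6, 7.7), a distance of √(3.6² + 1.3²) ≈ 3.8.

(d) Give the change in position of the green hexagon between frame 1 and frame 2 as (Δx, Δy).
(-3.7, 1.2)

The green hexagon was at (6.7, 0.7) in frame 1 and (3.0, 1.9) in frame 2.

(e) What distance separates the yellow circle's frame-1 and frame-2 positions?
0.6

The yellow circle moved from (3.7, 7.4) to (4.2, 7.8), a distance of √(0.5² + 0.4²) ≈ 0.6.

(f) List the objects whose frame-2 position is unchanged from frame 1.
the pink pentagon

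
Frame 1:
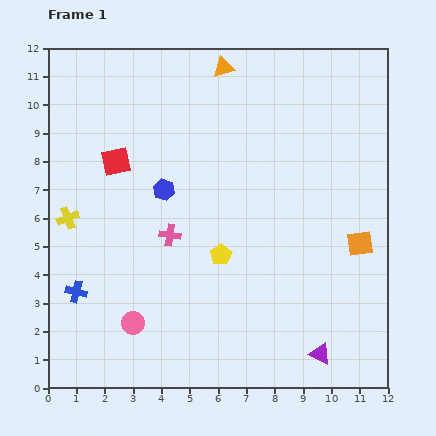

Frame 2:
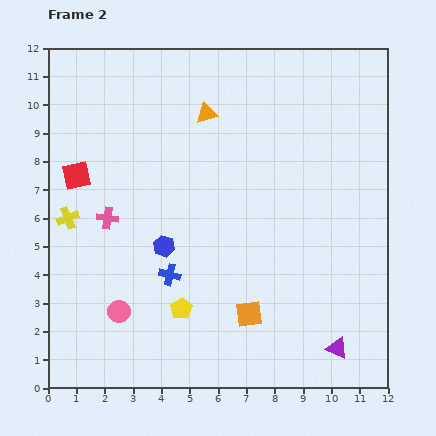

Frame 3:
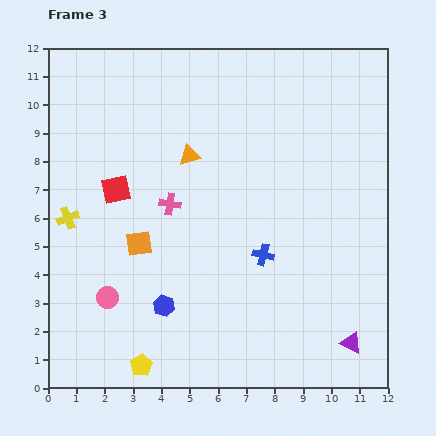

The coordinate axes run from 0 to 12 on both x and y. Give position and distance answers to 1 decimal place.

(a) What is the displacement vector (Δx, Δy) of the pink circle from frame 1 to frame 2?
(-0.5, 0.4)

The pink circle was at (3.0, 2.3) in frame 1 and (2.5, 2.7) in frame 2.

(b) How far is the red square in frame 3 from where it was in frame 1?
1.0

The red square moved from (2.4, 8.0) to (2.4, 7.0), a distance of √(0.0² + 1.0²) ≈ 1.0.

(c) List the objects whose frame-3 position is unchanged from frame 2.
the yellow cross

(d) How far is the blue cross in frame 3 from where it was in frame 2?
3.4

The blue cross moved from (4.3, 4.0) to (7.6, 4.7), a distance of √(3.3² + 0.7²) ≈ 3.4.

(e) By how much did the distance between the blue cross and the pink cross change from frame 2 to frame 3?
+0.8

Distance in frame 2: 3.0. Distance in frame 3: 3.8.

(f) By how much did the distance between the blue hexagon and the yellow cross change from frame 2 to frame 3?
+1.1

Distance in frame 2: 3.5. Distance in frame 3: 4.6.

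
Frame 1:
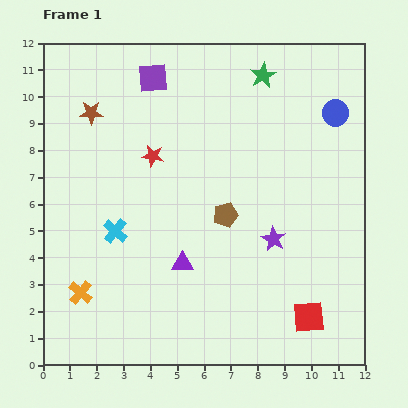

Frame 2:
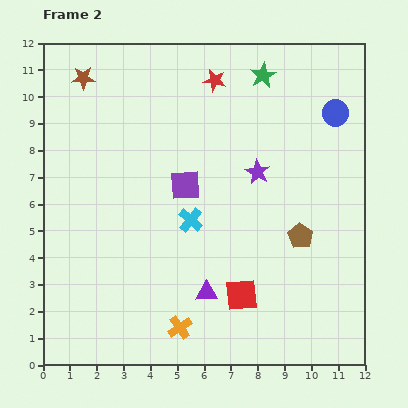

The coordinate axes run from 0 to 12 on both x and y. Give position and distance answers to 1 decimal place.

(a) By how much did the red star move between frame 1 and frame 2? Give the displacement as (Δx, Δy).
(2.3, 2.8)

The red star was at (4.1, 7.8) in frame 1 and (6.4, 10.6) in frame 2.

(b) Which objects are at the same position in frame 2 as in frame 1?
the green star, the blue circle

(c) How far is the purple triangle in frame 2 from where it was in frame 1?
1.4

The purple triangle moved from (5.2, 3.8) to (6.1, 2.7), a distance of √(0.9² + 1.1²) ≈ 1.4.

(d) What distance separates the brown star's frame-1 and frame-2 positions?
1.3

The brown star moved from (1.8, 9.4) to (1.5, 10.7), a distance of √(0.3² + 1.3²) ≈ 1.3.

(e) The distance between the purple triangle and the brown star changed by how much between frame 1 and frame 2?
+2.6

Distance in frame 1: 6.6. Distance in frame 2: 9.2.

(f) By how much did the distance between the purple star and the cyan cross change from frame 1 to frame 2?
-2.8

Distance in frame 1: 5.9. Distance in frame 2: 3.1.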